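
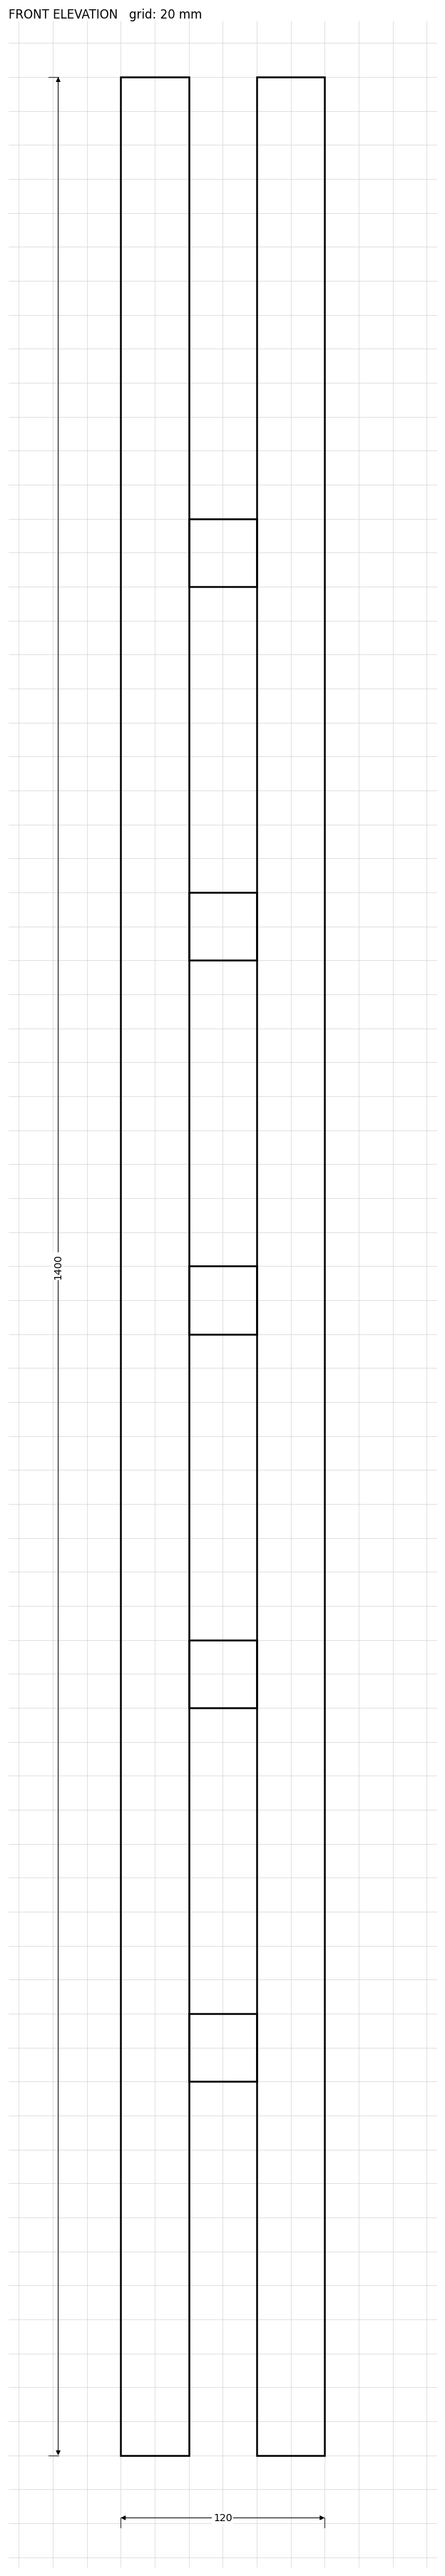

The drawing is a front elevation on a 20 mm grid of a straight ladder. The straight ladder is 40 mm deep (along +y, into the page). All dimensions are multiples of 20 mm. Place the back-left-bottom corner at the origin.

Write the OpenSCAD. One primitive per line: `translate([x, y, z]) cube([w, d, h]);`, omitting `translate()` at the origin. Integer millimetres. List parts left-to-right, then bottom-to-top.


cube([40, 40, 1400]);
translate([40, 0, 220]) cube([40, 40, 40]);
translate([40, 0, 440]) cube([40, 40, 40]);
translate([40, 0, 660]) cube([40, 40, 40]);
translate([40, 0, 880]) cube([40, 40, 40]);
translate([40, 0, 1100]) cube([40, 40, 40]);
translate([80, 0, 0]) cube([40, 40, 1400]);


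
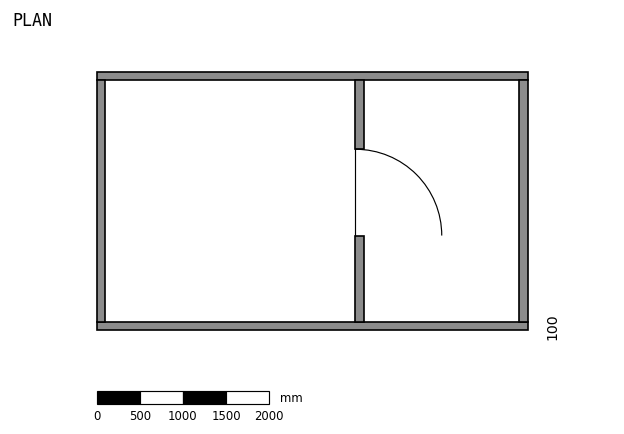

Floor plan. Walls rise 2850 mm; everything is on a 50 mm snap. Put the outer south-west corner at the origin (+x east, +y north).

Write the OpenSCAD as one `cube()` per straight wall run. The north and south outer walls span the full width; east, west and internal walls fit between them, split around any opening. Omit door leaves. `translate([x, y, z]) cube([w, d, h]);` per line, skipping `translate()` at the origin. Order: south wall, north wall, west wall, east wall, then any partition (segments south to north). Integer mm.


cube([5000, 100, 2850]);
translate([0, 2900, 0]) cube([5000, 100, 2850]);
translate([0, 100, 0]) cube([100, 2800, 2850]);
translate([4900, 100, 0]) cube([100, 2800, 2850]);
translate([3000, 100, 0]) cube([100, 1000, 2850]);
translate([3000, 2100, 0]) cube([100, 800, 2850]);


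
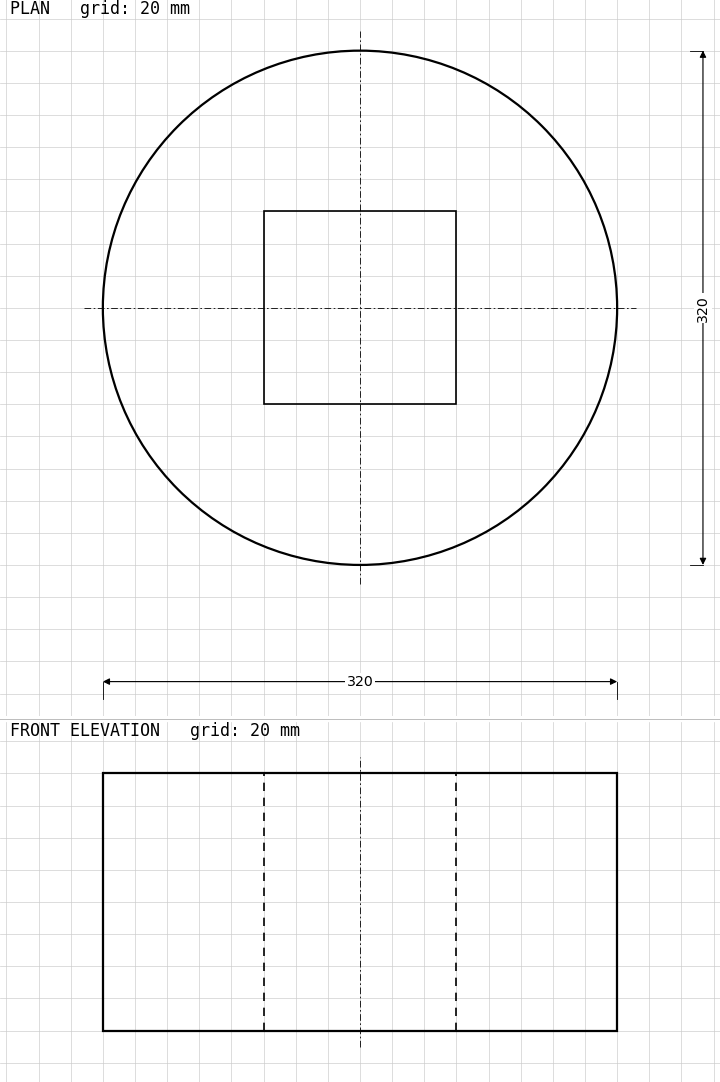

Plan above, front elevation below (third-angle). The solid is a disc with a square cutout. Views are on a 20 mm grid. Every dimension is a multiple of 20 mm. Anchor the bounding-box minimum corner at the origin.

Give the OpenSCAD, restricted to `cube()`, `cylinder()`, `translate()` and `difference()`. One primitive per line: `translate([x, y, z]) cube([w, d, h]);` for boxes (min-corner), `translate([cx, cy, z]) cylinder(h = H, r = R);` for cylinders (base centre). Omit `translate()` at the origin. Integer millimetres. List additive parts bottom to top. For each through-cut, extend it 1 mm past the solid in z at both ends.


difference() {
  translate([160, 160, 0]) cylinder(h = 160, r = 160);
  translate([100, 100, -1]) cube([120, 120, 162]);
}


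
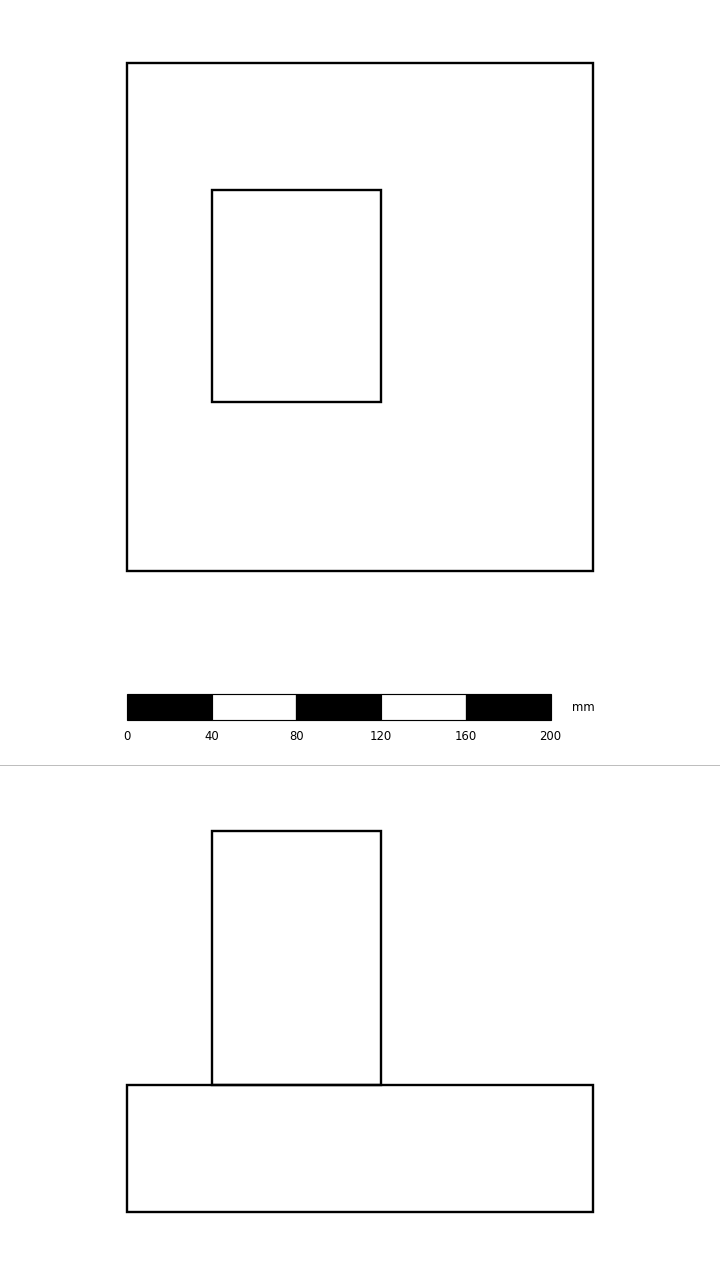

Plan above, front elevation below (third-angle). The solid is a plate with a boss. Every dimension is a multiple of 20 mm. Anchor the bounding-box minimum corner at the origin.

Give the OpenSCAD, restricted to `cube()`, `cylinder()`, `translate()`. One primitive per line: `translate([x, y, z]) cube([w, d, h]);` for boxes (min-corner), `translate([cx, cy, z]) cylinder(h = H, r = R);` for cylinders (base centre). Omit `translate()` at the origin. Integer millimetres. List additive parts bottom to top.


cube([220, 240, 60]);
translate([40, 80, 60]) cube([80, 100, 120]);


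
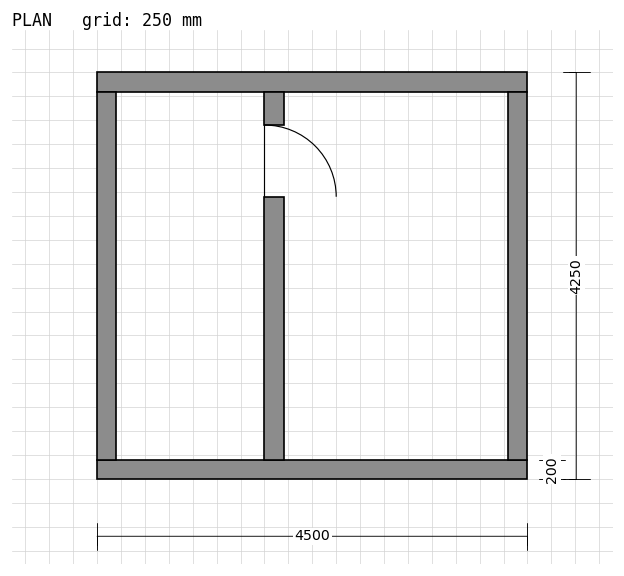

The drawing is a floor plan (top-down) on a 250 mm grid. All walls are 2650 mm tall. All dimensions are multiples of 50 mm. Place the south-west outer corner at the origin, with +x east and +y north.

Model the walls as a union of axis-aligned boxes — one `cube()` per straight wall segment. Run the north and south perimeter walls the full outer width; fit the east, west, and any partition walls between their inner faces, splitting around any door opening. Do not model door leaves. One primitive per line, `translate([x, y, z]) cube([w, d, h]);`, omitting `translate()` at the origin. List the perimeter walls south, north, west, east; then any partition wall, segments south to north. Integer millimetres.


cube([4500, 200, 2650]);
translate([0, 4050, 0]) cube([4500, 200, 2650]);
translate([0, 200, 0]) cube([200, 3850, 2650]);
translate([4300, 200, 0]) cube([200, 3850, 2650]);
translate([1750, 200, 0]) cube([200, 2750, 2650]);
translate([1750, 3700, 0]) cube([200, 350, 2650]);


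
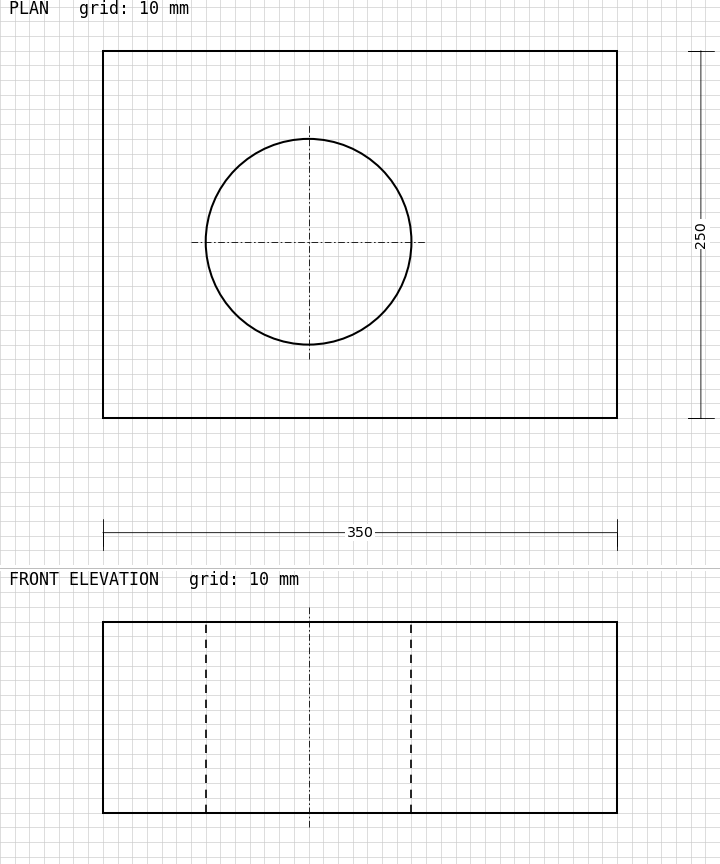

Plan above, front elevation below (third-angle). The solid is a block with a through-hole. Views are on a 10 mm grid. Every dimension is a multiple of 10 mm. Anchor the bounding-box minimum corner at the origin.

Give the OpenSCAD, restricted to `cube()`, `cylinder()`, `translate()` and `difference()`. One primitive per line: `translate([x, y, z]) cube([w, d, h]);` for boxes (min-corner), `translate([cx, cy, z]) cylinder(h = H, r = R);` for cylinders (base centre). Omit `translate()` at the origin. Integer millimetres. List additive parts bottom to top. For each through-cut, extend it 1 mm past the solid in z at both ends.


difference() {
  cube([350, 250, 130]);
  translate([140, 120, -1]) cylinder(h = 132, r = 70);
}


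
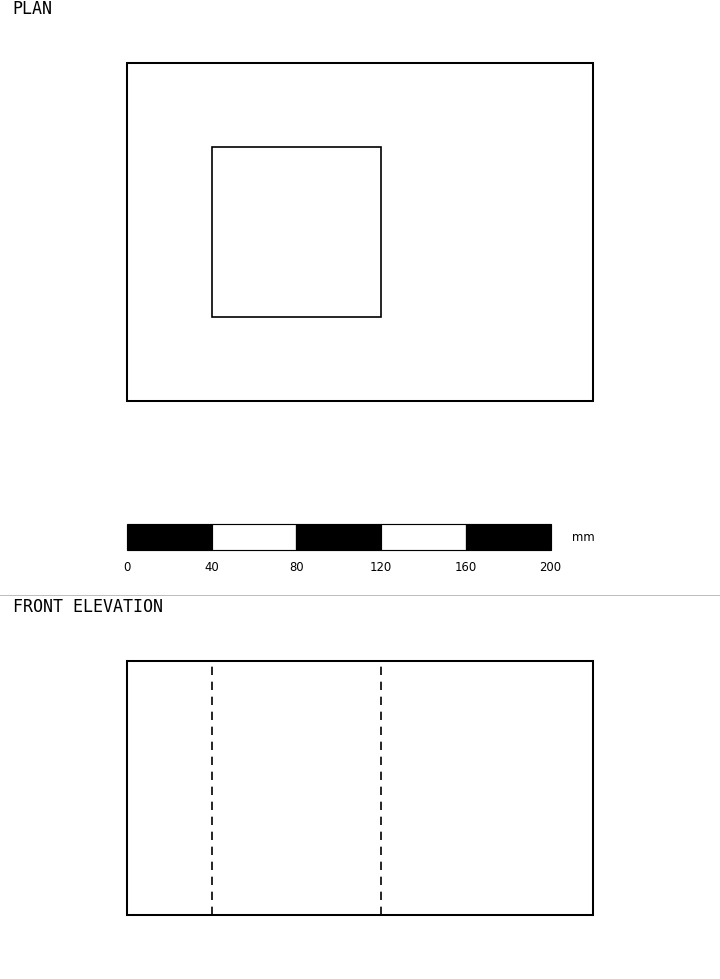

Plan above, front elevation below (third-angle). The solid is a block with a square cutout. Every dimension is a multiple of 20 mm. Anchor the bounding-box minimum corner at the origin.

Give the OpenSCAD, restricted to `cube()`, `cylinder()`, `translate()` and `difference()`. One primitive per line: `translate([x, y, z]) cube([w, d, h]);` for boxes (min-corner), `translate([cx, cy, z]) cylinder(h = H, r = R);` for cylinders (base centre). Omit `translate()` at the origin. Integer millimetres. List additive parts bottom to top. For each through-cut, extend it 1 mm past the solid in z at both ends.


difference() {
  cube([220, 160, 120]);
  translate([40, 40, -1]) cube([80, 80, 122]);
}


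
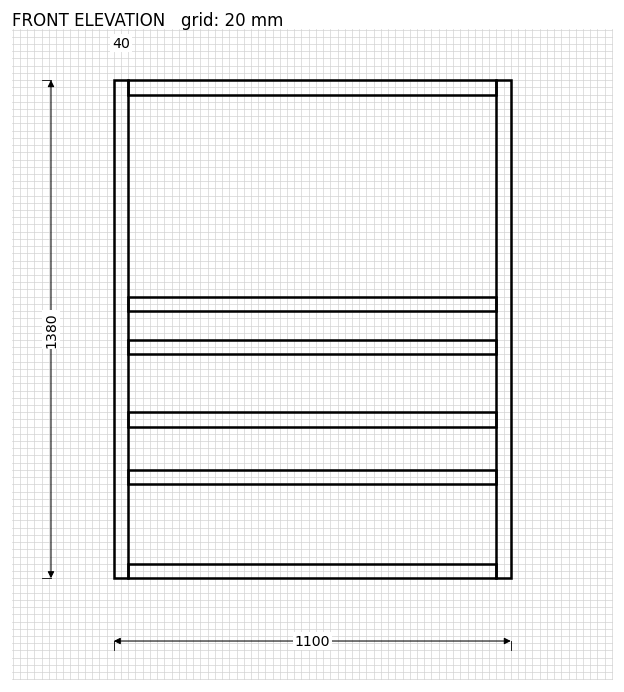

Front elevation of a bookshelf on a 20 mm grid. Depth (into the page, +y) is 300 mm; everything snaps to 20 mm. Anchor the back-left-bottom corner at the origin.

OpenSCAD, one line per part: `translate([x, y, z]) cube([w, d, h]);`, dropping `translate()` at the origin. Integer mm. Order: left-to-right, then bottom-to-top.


cube([40, 300, 1380]);
translate([40, 0, 0]) cube([1020, 300, 40]);
translate([40, 0, 260]) cube([1020, 300, 40]);
translate([40, 0, 420]) cube([1020, 300, 40]);
translate([40, 0, 620]) cube([1020, 300, 40]);
translate([40, 0, 740]) cube([1020, 300, 40]);
translate([40, 0, 1340]) cube([1020, 300, 40]);
translate([1060, 0, 0]) cube([40, 300, 1380]);


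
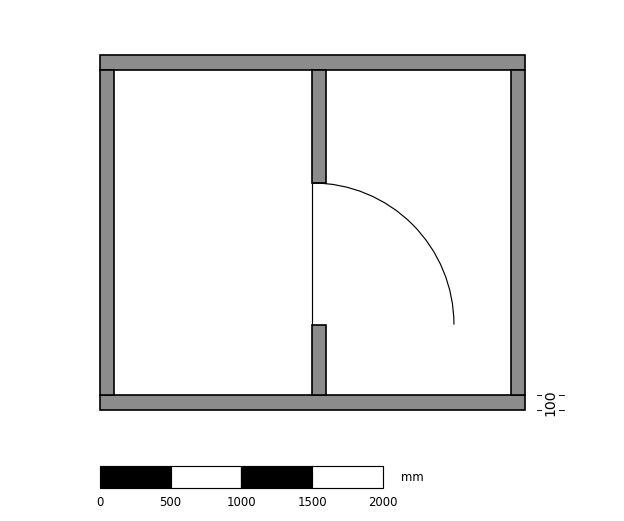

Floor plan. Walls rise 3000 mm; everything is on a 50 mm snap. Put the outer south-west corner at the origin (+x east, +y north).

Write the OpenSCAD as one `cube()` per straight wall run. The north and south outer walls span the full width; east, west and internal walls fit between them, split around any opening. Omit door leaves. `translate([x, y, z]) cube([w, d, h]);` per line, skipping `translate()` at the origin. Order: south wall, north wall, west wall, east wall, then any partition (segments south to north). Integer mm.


cube([3000, 100, 3000]);
translate([0, 2400, 0]) cube([3000, 100, 3000]);
translate([0, 100, 0]) cube([100, 2300, 3000]);
translate([2900, 100, 0]) cube([100, 2300, 3000]);
translate([1500, 100, 0]) cube([100, 500, 3000]);
translate([1500, 1600, 0]) cube([100, 800, 3000]);


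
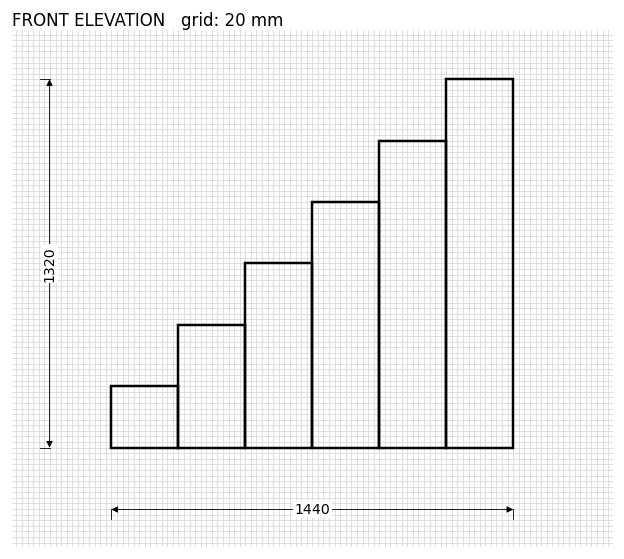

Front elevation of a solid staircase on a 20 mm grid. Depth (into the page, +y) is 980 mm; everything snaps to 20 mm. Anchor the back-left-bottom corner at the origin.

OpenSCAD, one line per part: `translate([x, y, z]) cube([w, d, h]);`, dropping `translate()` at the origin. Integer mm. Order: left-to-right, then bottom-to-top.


cube([240, 980, 220]);
translate([240, 0, 0]) cube([240, 980, 440]);
translate([480, 0, 0]) cube([240, 980, 660]);
translate([720, 0, 0]) cube([240, 980, 880]);
translate([960, 0, 0]) cube([240, 980, 1100]);
translate([1200, 0, 0]) cube([240, 980, 1320]);


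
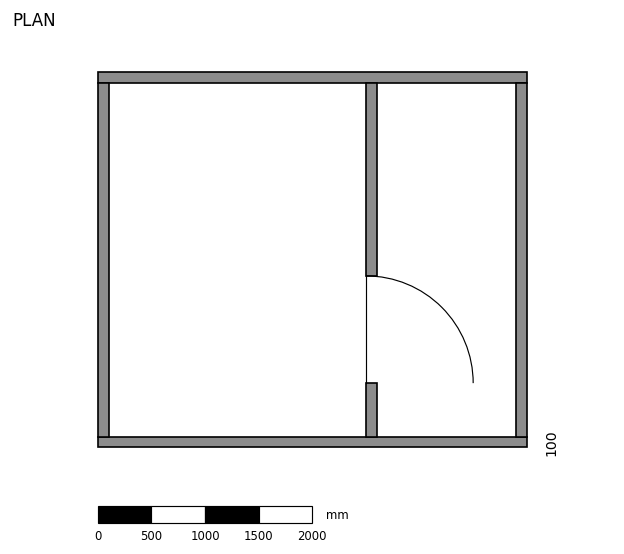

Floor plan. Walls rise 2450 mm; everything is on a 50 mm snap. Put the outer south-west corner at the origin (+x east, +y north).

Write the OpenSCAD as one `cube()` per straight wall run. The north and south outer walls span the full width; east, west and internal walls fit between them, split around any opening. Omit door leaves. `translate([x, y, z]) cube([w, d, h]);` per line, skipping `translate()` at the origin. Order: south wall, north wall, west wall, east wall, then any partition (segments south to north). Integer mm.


cube([4000, 100, 2450]);
translate([0, 3400, 0]) cube([4000, 100, 2450]);
translate([0, 100, 0]) cube([100, 3300, 2450]);
translate([3900, 100, 0]) cube([100, 3300, 2450]);
translate([2500, 100, 0]) cube([100, 500, 2450]);
translate([2500, 1600, 0]) cube([100, 1800, 2450]);


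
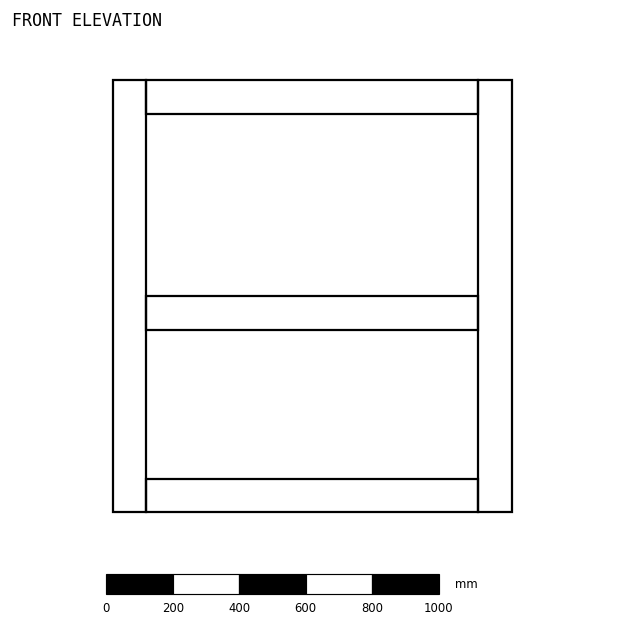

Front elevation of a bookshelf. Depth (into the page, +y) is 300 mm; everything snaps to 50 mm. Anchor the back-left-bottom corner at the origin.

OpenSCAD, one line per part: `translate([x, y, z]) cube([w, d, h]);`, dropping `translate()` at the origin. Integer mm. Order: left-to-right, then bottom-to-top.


cube([100, 300, 1300]);
translate([100, 0, 0]) cube([1000, 300, 100]);
translate([100, 0, 550]) cube([1000, 300, 100]);
translate([100, 0, 1200]) cube([1000, 300, 100]);
translate([1100, 0, 0]) cube([100, 300, 1300]);


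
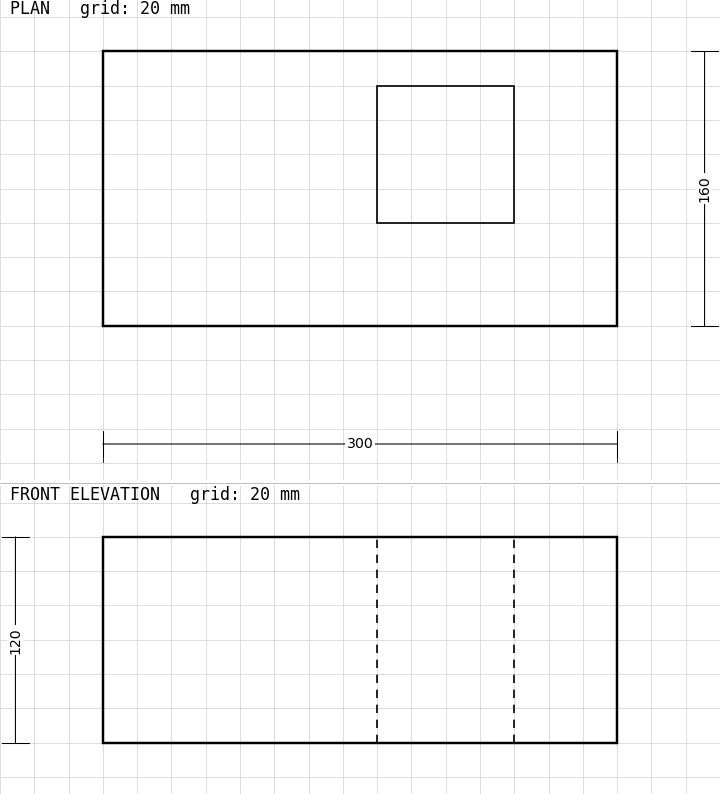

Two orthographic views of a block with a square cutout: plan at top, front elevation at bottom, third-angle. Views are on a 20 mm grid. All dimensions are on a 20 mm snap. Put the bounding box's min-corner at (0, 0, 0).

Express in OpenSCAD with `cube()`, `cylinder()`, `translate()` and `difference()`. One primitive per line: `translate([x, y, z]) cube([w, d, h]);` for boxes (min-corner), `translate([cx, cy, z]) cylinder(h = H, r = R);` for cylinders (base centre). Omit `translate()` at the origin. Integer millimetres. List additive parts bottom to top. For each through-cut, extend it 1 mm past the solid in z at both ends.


difference() {
  cube([300, 160, 120]);
  translate([160, 60, -1]) cube([80, 80, 122]);
}


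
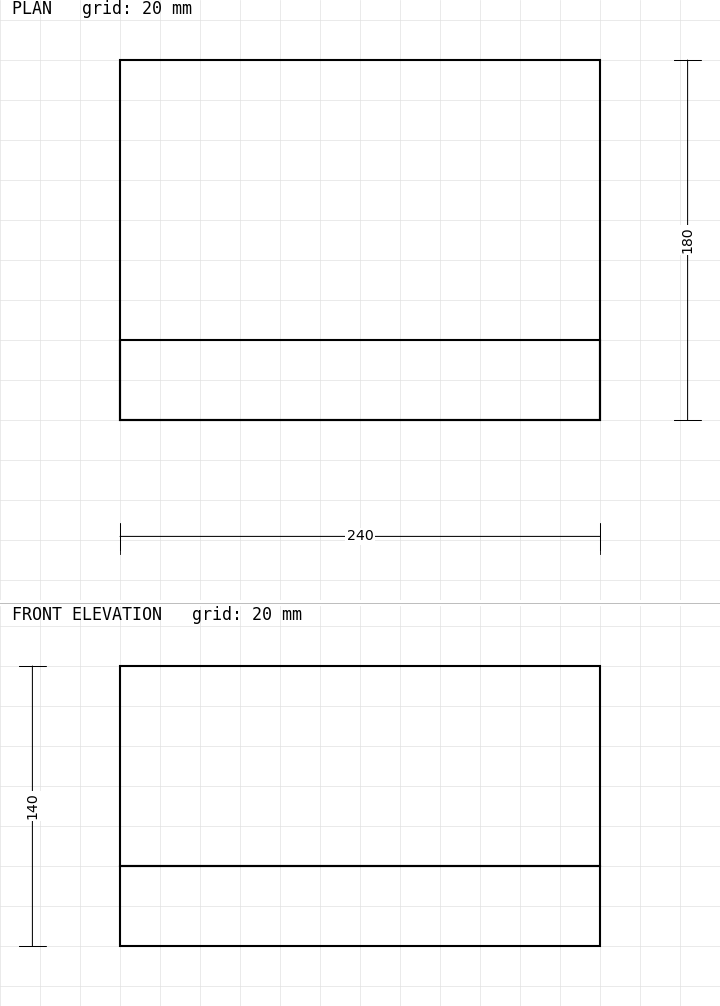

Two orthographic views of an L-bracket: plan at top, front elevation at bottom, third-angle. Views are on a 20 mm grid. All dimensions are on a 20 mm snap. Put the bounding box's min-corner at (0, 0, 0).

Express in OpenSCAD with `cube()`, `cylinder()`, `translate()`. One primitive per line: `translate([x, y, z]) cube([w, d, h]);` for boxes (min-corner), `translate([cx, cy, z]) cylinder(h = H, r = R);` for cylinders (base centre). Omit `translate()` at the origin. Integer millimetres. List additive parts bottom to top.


cube([240, 180, 40]);
translate([0, 0, 40]) cube([240, 40, 100]);


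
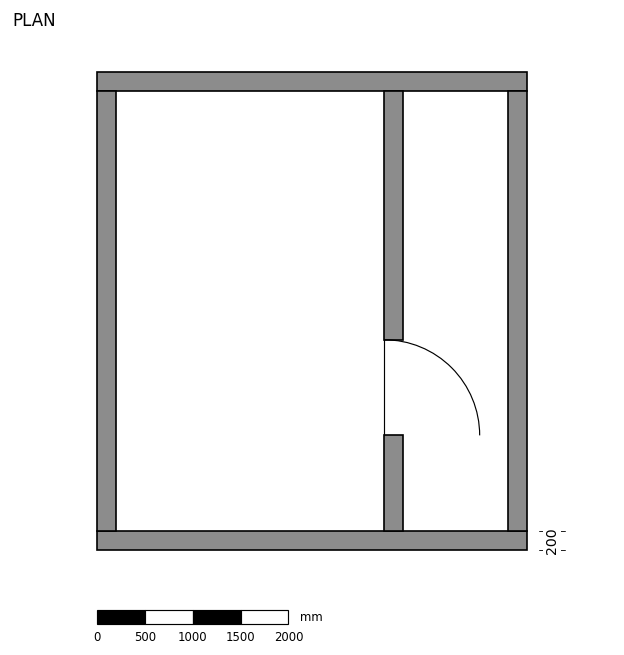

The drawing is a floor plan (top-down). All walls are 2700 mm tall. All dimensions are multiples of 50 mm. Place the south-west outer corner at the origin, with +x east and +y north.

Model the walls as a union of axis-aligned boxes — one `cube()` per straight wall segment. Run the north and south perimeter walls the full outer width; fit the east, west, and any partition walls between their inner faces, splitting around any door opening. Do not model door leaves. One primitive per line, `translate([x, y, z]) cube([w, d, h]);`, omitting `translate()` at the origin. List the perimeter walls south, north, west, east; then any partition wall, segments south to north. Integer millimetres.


cube([4500, 200, 2700]);
translate([0, 4800, 0]) cube([4500, 200, 2700]);
translate([0, 200, 0]) cube([200, 4600, 2700]);
translate([4300, 200, 0]) cube([200, 4600, 2700]);
translate([3000, 200, 0]) cube([200, 1000, 2700]);
translate([3000, 2200, 0]) cube([200, 2600, 2700]);


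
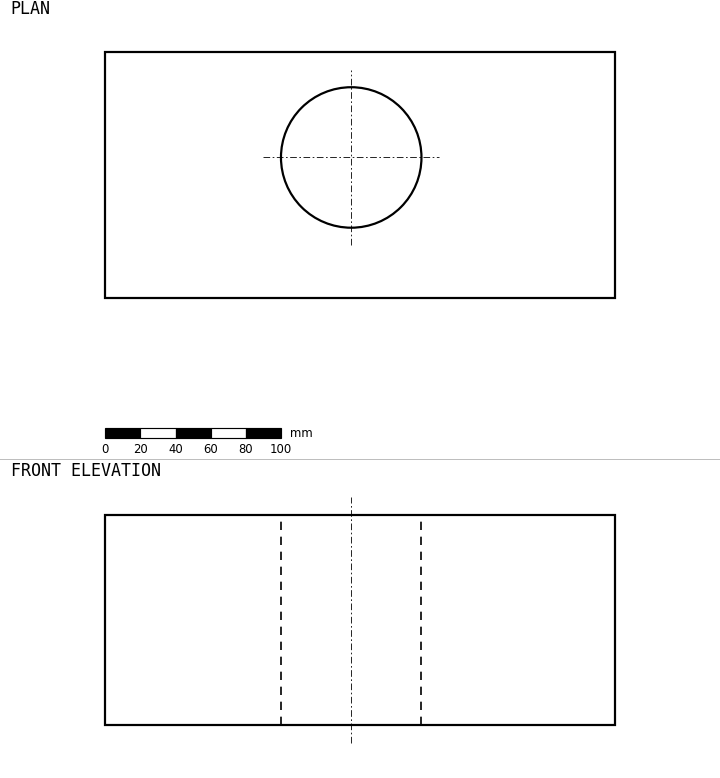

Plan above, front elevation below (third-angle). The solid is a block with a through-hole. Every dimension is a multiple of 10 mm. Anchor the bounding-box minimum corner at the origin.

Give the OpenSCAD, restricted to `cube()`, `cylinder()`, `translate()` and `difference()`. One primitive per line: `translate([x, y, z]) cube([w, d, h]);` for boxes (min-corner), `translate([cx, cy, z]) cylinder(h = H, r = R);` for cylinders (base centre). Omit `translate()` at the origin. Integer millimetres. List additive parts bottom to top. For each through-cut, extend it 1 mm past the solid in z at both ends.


difference() {
  cube([290, 140, 120]);
  translate([140, 80, -1]) cylinder(h = 122, r = 40);
}


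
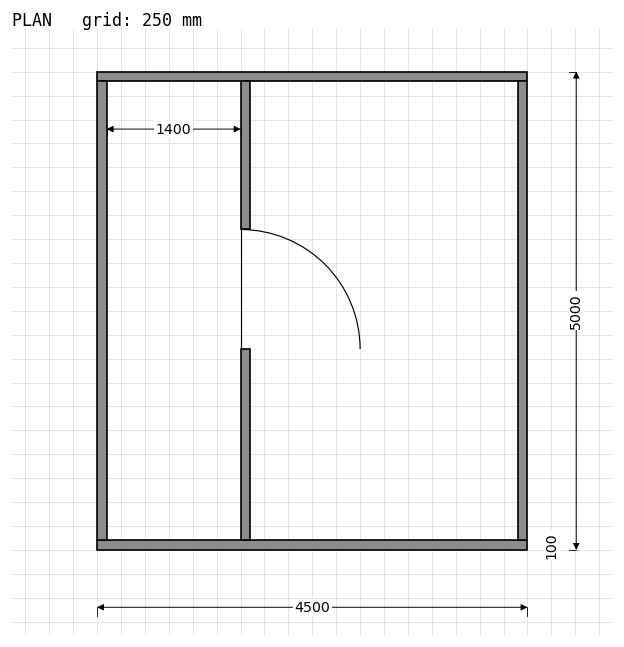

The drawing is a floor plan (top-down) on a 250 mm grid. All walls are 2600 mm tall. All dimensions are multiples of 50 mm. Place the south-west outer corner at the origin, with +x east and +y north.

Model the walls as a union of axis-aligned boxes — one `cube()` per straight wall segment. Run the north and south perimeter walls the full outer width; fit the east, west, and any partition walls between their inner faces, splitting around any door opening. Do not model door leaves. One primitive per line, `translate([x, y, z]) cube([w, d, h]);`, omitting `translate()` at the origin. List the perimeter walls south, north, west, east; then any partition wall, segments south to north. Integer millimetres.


cube([4500, 100, 2600]);
translate([0, 4900, 0]) cube([4500, 100, 2600]);
translate([0, 100, 0]) cube([100, 4800, 2600]);
translate([4400, 100, 0]) cube([100, 4800, 2600]);
translate([1500, 100, 0]) cube([100, 2000, 2600]);
translate([1500, 3350, 0]) cube([100, 1550, 2600]);


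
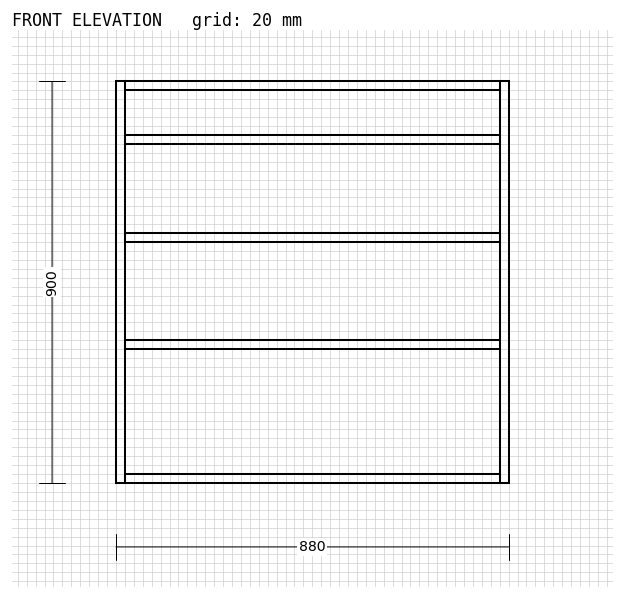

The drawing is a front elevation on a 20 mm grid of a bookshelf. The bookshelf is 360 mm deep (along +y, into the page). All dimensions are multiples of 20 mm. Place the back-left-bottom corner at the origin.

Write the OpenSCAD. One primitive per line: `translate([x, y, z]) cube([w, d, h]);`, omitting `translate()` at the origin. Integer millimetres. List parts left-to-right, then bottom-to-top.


cube([20, 360, 900]);
translate([20, 0, 0]) cube([840, 360, 20]);
translate([20, 0, 300]) cube([840, 360, 20]);
translate([20, 0, 540]) cube([840, 360, 20]);
translate([20, 0, 760]) cube([840, 360, 20]);
translate([20, 0, 880]) cube([840, 360, 20]);
translate([860, 0, 0]) cube([20, 360, 900]);


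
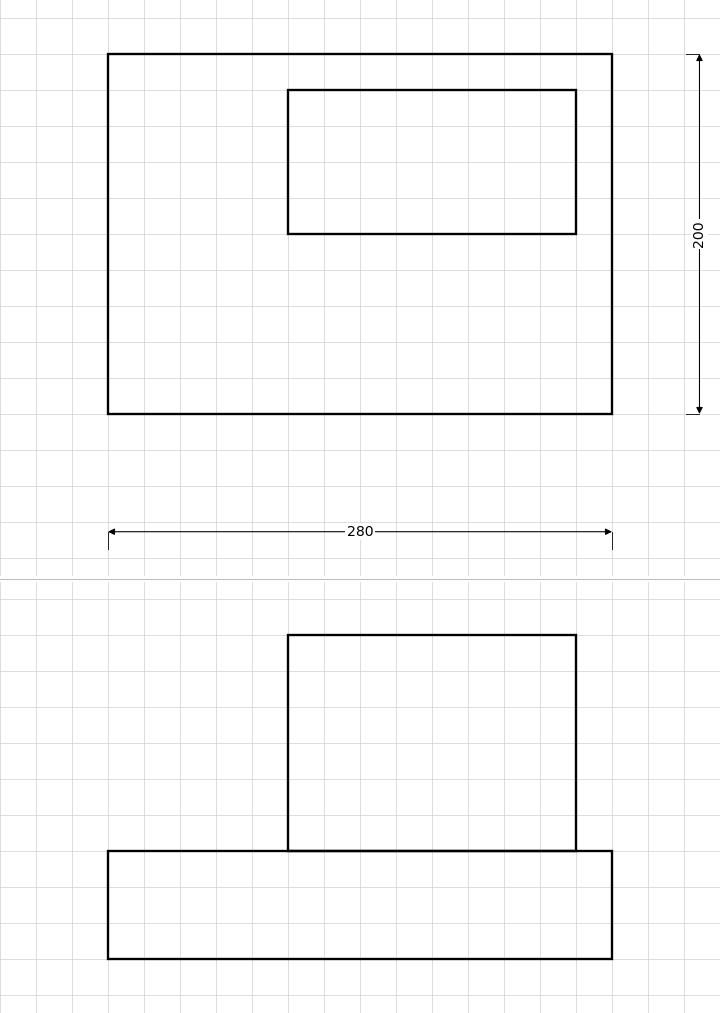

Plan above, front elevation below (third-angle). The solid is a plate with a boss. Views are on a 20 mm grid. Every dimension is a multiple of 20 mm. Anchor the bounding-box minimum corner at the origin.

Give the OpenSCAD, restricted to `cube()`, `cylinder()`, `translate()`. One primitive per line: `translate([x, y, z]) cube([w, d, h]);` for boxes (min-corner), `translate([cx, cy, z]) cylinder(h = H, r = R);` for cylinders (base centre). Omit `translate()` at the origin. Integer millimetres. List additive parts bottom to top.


cube([280, 200, 60]);
translate([100, 100, 60]) cube([160, 80, 120]);


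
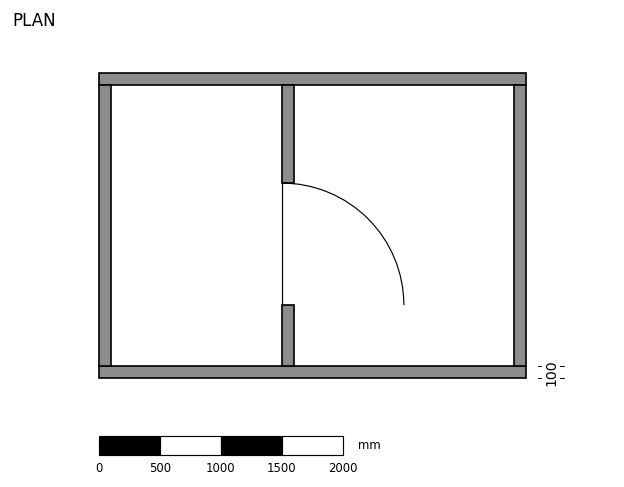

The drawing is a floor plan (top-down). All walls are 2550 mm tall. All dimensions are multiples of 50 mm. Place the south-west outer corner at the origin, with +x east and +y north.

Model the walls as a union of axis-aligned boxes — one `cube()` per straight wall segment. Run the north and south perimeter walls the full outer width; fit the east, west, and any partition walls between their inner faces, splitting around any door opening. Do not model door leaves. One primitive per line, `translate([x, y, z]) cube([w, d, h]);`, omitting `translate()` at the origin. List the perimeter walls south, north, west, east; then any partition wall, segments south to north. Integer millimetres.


cube([3500, 100, 2550]);
translate([0, 2400, 0]) cube([3500, 100, 2550]);
translate([0, 100, 0]) cube([100, 2300, 2550]);
translate([3400, 100, 0]) cube([100, 2300, 2550]);
translate([1500, 100, 0]) cube([100, 500, 2550]);
translate([1500, 1600, 0]) cube([100, 800, 2550]);


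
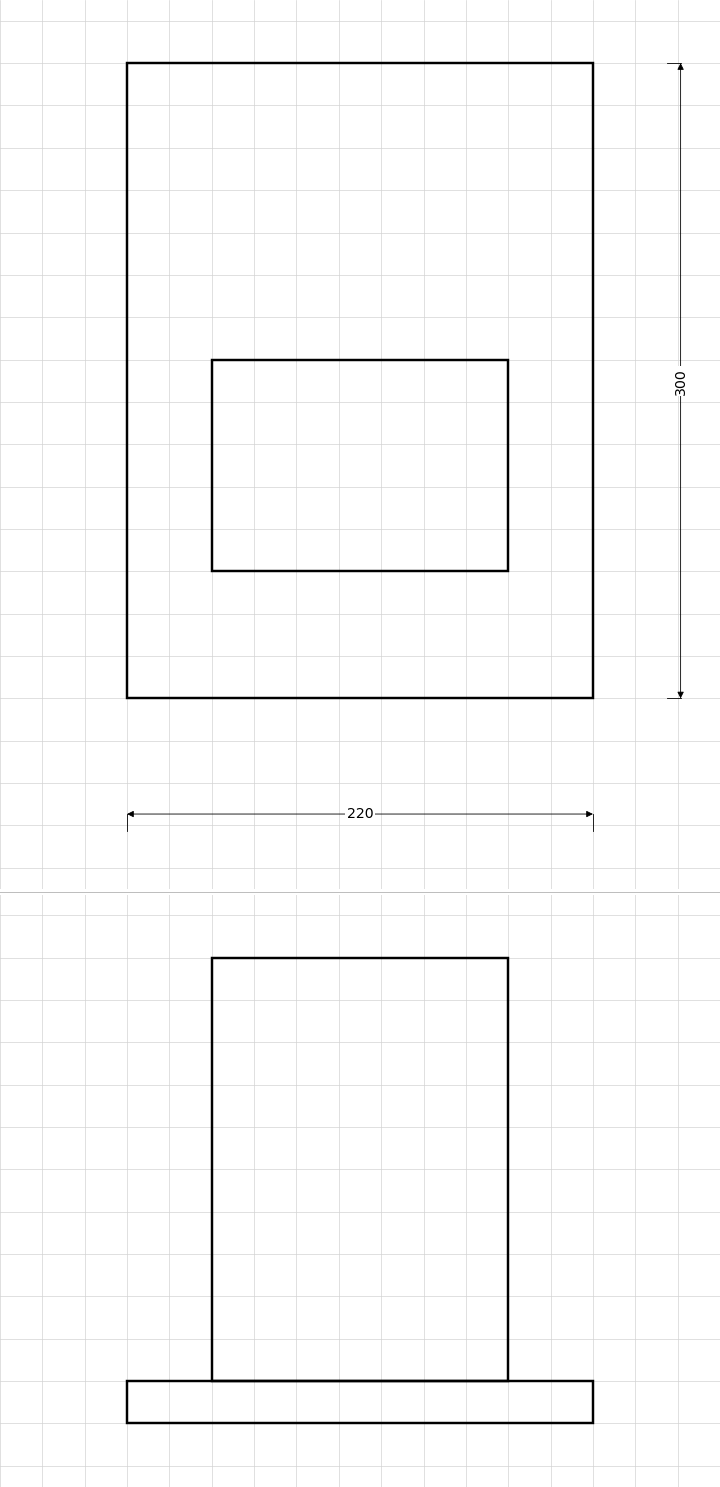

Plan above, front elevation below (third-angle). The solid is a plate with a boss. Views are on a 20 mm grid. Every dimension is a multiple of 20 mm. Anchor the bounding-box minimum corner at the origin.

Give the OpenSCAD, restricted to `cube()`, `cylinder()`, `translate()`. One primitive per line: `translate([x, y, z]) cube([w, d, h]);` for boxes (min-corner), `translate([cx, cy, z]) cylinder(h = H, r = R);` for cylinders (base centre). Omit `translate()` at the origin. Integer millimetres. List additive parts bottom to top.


cube([220, 300, 20]);
translate([40, 60, 20]) cube([140, 100, 200]);


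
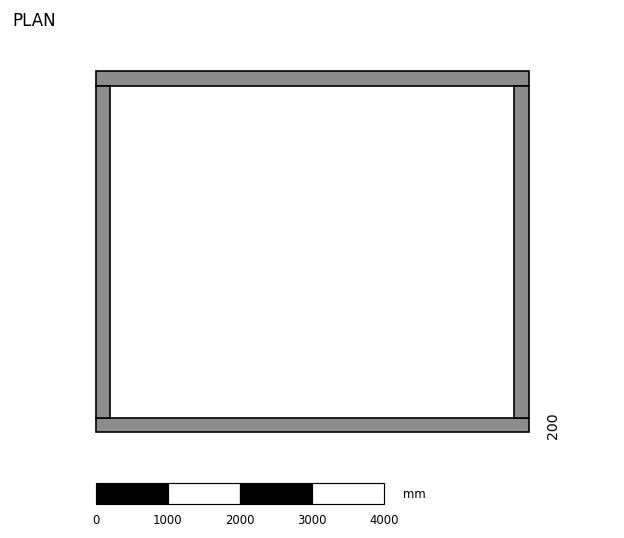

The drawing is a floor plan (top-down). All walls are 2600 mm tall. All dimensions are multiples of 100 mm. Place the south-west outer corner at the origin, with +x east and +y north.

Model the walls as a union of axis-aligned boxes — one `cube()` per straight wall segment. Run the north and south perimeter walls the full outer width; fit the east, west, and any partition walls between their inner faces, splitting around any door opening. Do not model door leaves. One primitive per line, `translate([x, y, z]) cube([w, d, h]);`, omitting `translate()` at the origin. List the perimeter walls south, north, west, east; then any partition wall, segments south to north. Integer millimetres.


cube([6000, 200, 2600]);
translate([0, 4800, 0]) cube([6000, 200, 2600]);
translate([0, 200, 0]) cube([200, 4600, 2600]);
translate([5800, 200, 0]) cube([200, 4600, 2600]);


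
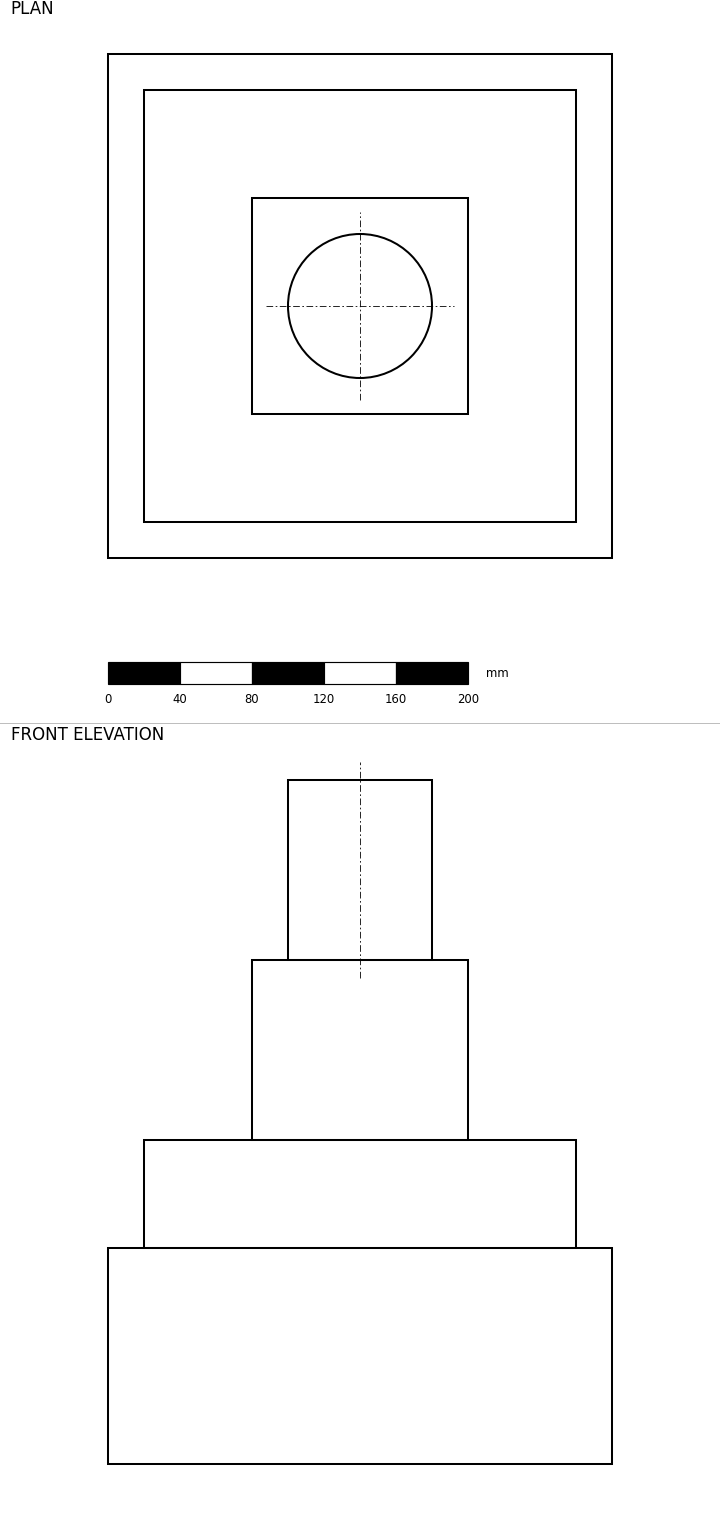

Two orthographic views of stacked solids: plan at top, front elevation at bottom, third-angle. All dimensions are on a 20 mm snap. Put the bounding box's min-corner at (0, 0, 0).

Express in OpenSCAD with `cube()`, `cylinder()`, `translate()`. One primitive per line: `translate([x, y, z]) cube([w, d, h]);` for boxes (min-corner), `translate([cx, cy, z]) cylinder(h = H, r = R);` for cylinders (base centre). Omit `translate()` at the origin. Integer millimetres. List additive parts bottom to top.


cube([280, 280, 120]);
translate([20, 20, 120]) cube([240, 240, 60]);
translate([80, 80, 180]) cube([120, 120, 100]);
translate([140, 140, 280]) cylinder(h = 100, r = 40);


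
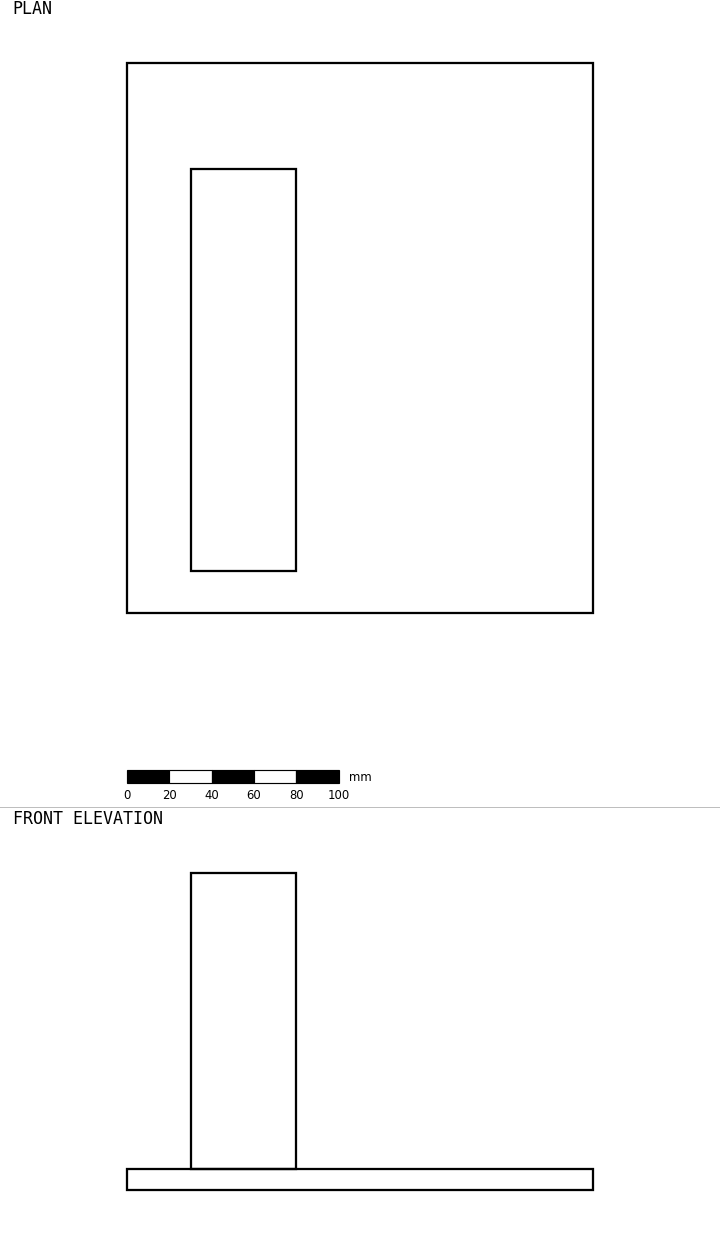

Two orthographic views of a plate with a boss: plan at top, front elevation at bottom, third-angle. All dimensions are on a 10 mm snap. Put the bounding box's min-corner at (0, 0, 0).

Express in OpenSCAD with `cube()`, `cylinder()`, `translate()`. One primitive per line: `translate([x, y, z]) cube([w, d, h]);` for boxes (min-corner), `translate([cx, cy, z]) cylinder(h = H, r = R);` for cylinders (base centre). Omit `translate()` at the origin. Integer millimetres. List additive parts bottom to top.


cube([220, 260, 10]);
translate([30, 20, 10]) cube([50, 190, 140]);


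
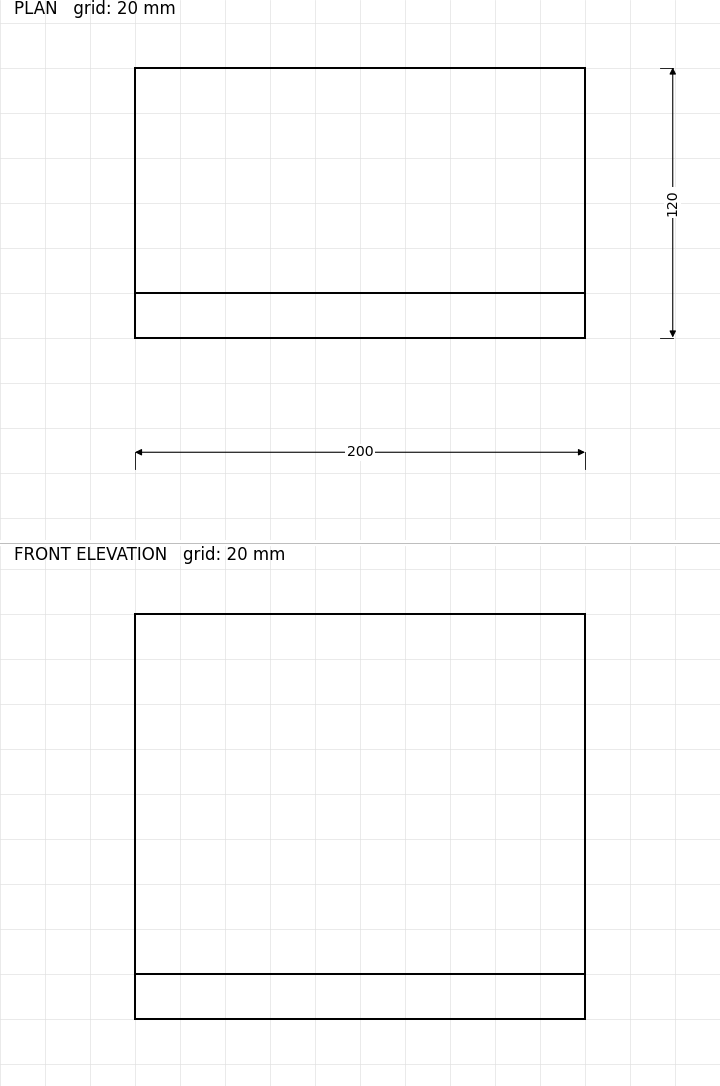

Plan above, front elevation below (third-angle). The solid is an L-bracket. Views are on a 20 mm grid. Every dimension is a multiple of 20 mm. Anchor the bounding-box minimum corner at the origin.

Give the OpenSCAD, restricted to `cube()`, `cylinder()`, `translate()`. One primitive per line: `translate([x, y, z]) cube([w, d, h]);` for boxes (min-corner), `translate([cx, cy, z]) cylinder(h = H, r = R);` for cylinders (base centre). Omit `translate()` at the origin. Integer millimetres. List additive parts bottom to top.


cube([200, 120, 20]);
translate([0, 0, 20]) cube([200, 20, 160]);


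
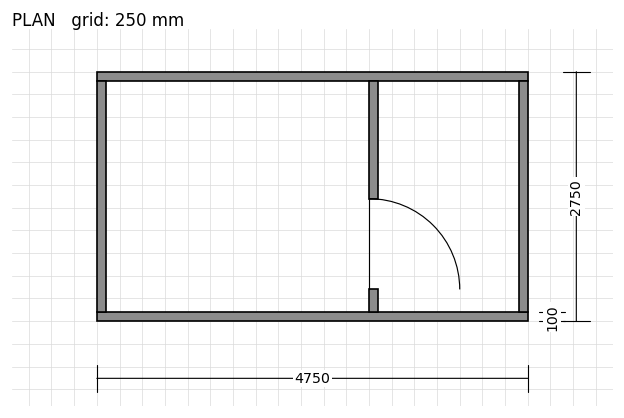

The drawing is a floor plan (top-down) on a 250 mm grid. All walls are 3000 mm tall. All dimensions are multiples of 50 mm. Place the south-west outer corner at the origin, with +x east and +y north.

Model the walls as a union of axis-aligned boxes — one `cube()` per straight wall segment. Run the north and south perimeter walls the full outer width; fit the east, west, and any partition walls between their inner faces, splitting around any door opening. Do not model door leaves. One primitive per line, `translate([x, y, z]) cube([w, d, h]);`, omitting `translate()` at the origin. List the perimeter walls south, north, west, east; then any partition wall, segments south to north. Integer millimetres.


cube([4750, 100, 3000]);
translate([0, 2650, 0]) cube([4750, 100, 3000]);
translate([0, 100, 0]) cube([100, 2550, 3000]);
translate([4650, 100, 0]) cube([100, 2550, 3000]);
translate([3000, 100, 0]) cube([100, 250, 3000]);
translate([3000, 1350, 0]) cube([100, 1300, 3000]);


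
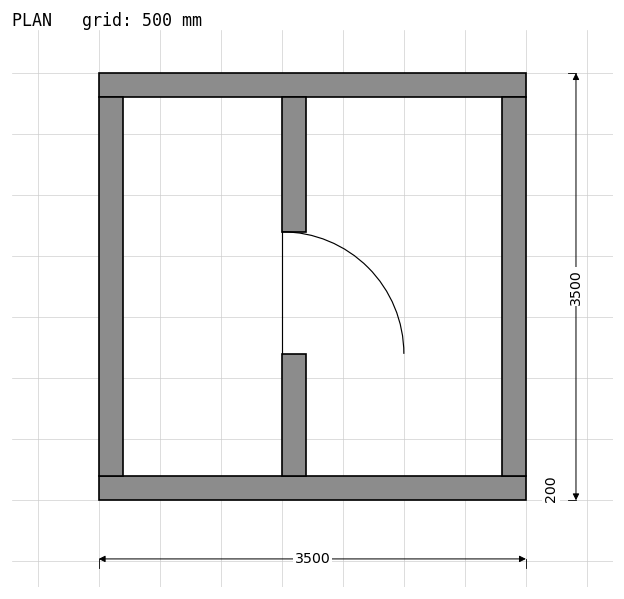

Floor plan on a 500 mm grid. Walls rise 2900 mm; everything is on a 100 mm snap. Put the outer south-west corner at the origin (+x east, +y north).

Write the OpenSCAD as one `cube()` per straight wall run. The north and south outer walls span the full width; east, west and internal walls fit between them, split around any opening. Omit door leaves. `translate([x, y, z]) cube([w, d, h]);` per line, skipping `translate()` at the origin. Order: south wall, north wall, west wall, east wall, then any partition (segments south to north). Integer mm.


cube([3500, 200, 2900]);
translate([0, 3300, 0]) cube([3500, 200, 2900]);
translate([0, 200, 0]) cube([200, 3100, 2900]);
translate([3300, 200, 0]) cube([200, 3100, 2900]);
translate([1500, 200, 0]) cube([200, 1000, 2900]);
translate([1500, 2200, 0]) cube([200, 1100, 2900]);


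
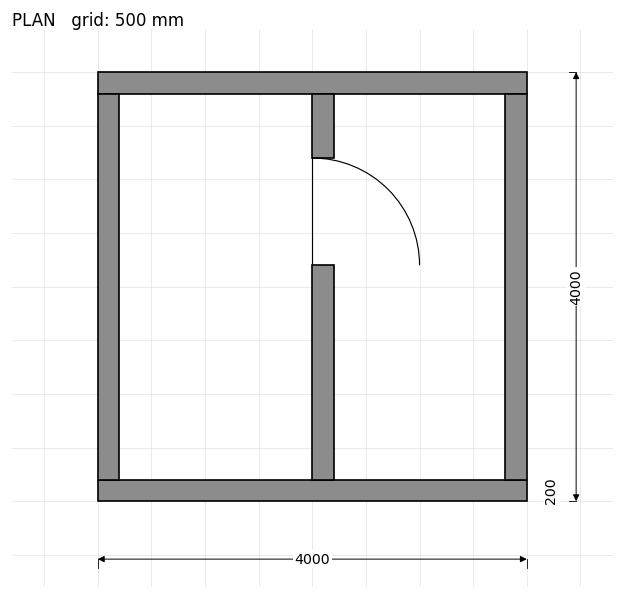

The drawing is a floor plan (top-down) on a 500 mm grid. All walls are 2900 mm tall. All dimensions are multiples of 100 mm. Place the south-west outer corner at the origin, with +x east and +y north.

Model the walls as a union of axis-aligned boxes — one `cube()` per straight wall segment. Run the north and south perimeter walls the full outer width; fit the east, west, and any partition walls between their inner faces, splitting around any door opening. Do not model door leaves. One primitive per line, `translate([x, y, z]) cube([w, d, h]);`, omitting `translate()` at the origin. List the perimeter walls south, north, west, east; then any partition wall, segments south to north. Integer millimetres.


cube([4000, 200, 2900]);
translate([0, 3800, 0]) cube([4000, 200, 2900]);
translate([0, 200, 0]) cube([200, 3600, 2900]);
translate([3800, 200, 0]) cube([200, 3600, 2900]);
translate([2000, 200, 0]) cube([200, 2000, 2900]);
translate([2000, 3200, 0]) cube([200, 600, 2900]);


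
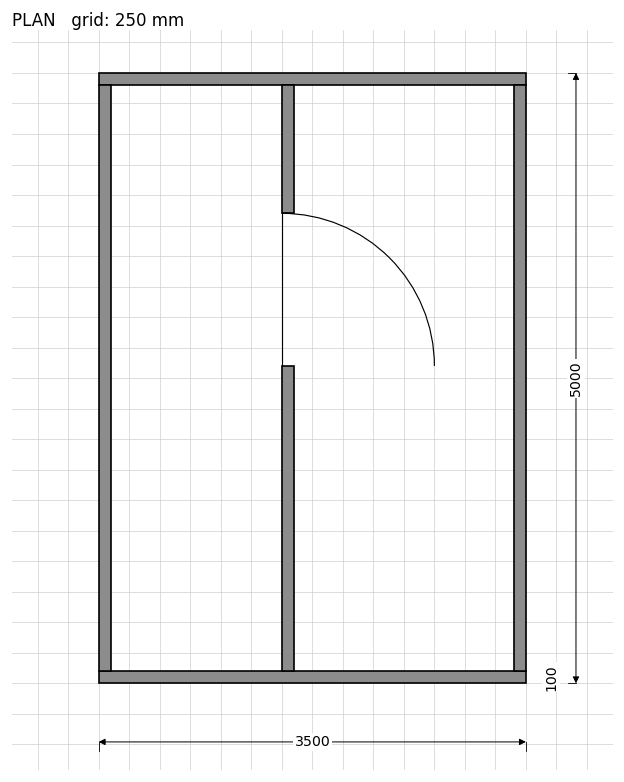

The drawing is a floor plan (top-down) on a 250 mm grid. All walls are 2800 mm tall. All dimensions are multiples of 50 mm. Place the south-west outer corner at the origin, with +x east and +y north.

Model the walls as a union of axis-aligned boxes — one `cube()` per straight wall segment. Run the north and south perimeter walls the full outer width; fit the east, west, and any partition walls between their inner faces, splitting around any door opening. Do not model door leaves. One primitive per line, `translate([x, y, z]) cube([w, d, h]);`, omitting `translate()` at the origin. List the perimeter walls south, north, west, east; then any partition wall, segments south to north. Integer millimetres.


cube([3500, 100, 2800]);
translate([0, 4900, 0]) cube([3500, 100, 2800]);
translate([0, 100, 0]) cube([100, 4800, 2800]);
translate([3400, 100, 0]) cube([100, 4800, 2800]);
translate([1500, 100, 0]) cube([100, 2500, 2800]);
translate([1500, 3850, 0]) cube([100, 1050, 2800]);


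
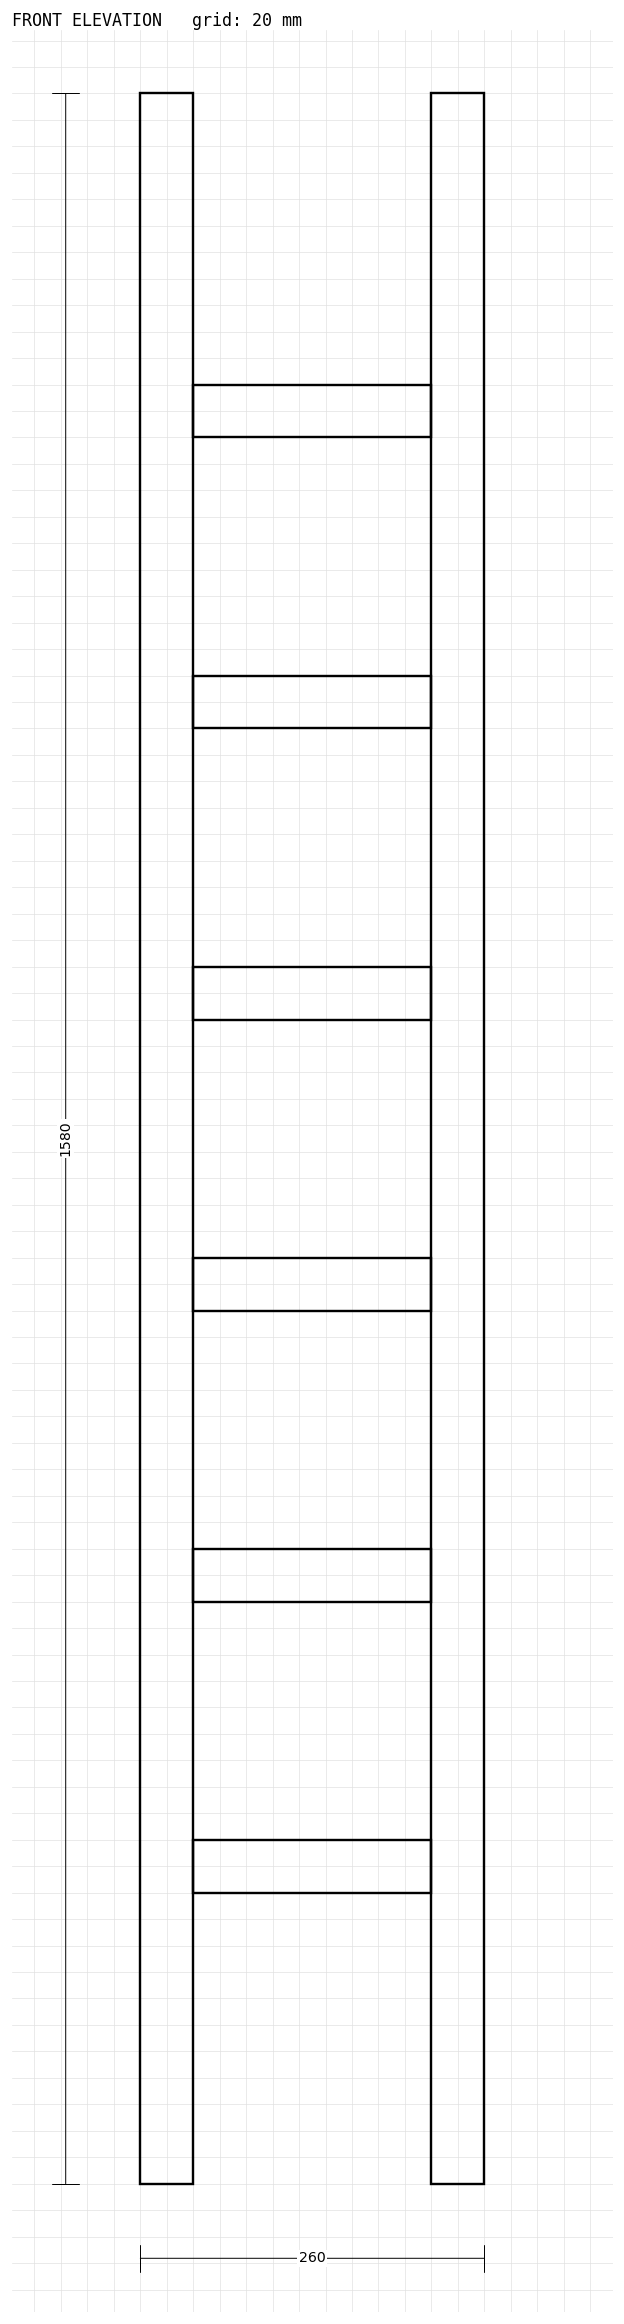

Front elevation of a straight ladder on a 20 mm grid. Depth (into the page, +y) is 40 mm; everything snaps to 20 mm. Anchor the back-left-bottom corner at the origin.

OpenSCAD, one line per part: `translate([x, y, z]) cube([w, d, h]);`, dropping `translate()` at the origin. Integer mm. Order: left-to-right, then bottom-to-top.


cube([40, 40, 1580]);
translate([40, 0, 220]) cube([180, 40, 40]);
translate([40, 0, 440]) cube([180, 40, 40]);
translate([40, 0, 660]) cube([180, 40, 40]);
translate([40, 0, 880]) cube([180, 40, 40]);
translate([40, 0, 1100]) cube([180, 40, 40]);
translate([40, 0, 1320]) cube([180, 40, 40]);
translate([220, 0, 0]) cube([40, 40, 1580]);


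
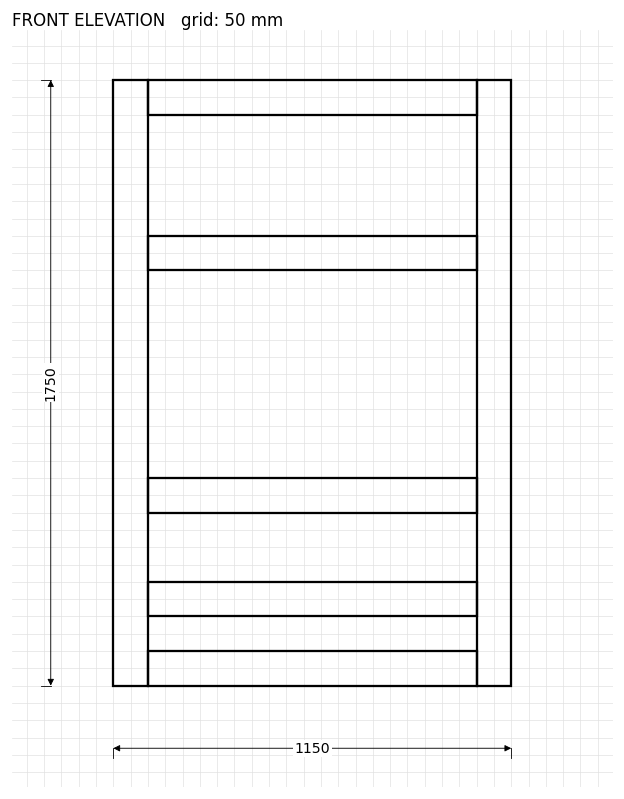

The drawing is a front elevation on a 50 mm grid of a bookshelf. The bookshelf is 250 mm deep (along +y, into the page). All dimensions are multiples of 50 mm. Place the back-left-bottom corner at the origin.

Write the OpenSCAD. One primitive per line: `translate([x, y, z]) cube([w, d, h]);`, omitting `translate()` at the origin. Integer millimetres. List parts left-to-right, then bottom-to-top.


cube([100, 250, 1750]);
translate([100, 0, 0]) cube([950, 250, 100]);
translate([100, 0, 200]) cube([950, 250, 100]);
translate([100, 0, 500]) cube([950, 250, 100]);
translate([100, 0, 1200]) cube([950, 250, 100]);
translate([100, 0, 1650]) cube([950, 250, 100]);
translate([1050, 0, 0]) cube([100, 250, 1750]);


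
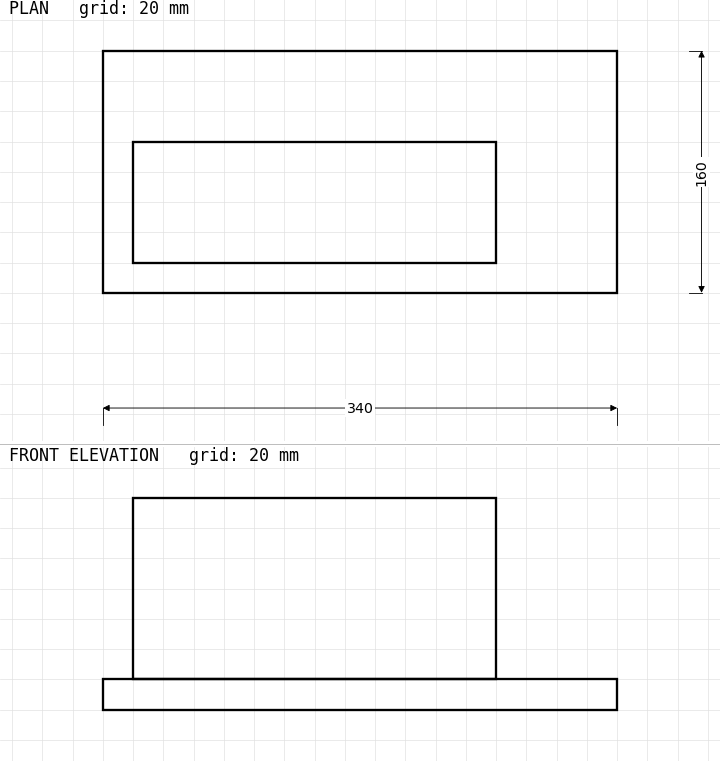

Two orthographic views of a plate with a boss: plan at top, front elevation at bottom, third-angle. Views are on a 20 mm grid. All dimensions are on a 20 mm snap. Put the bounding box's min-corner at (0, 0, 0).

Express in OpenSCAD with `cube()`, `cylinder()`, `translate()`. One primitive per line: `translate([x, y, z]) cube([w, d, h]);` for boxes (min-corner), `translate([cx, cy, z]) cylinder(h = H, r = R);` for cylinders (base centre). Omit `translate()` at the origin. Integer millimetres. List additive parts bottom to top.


cube([340, 160, 20]);
translate([20, 20, 20]) cube([240, 80, 120]);


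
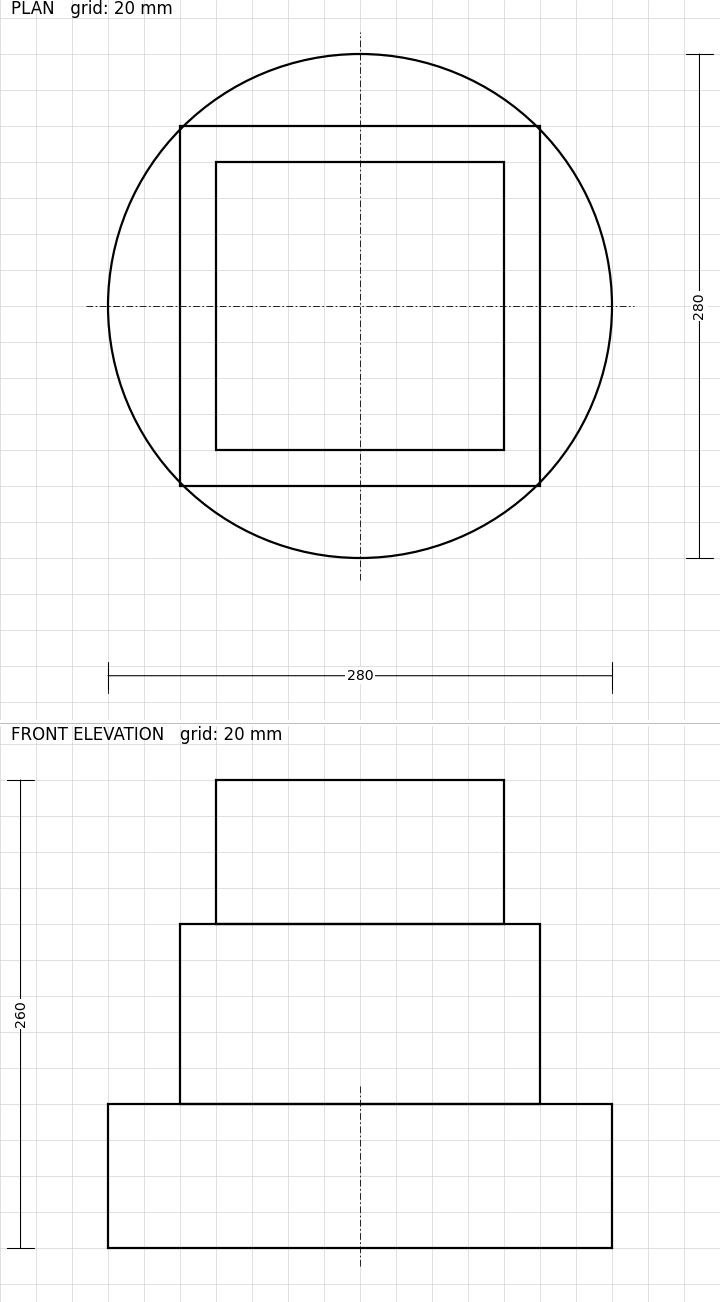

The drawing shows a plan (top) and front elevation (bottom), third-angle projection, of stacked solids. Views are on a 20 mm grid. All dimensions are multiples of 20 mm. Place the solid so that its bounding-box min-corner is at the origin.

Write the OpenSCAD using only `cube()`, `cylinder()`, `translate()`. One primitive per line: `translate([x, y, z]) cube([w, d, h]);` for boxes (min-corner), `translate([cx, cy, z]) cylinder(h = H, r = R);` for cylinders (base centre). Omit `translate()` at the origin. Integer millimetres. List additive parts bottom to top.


translate([140, 140, 0]) cylinder(h = 80, r = 140);
translate([40, 40, 80]) cube([200, 200, 100]);
translate([60, 60, 180]) cube([160, 160, 80]);


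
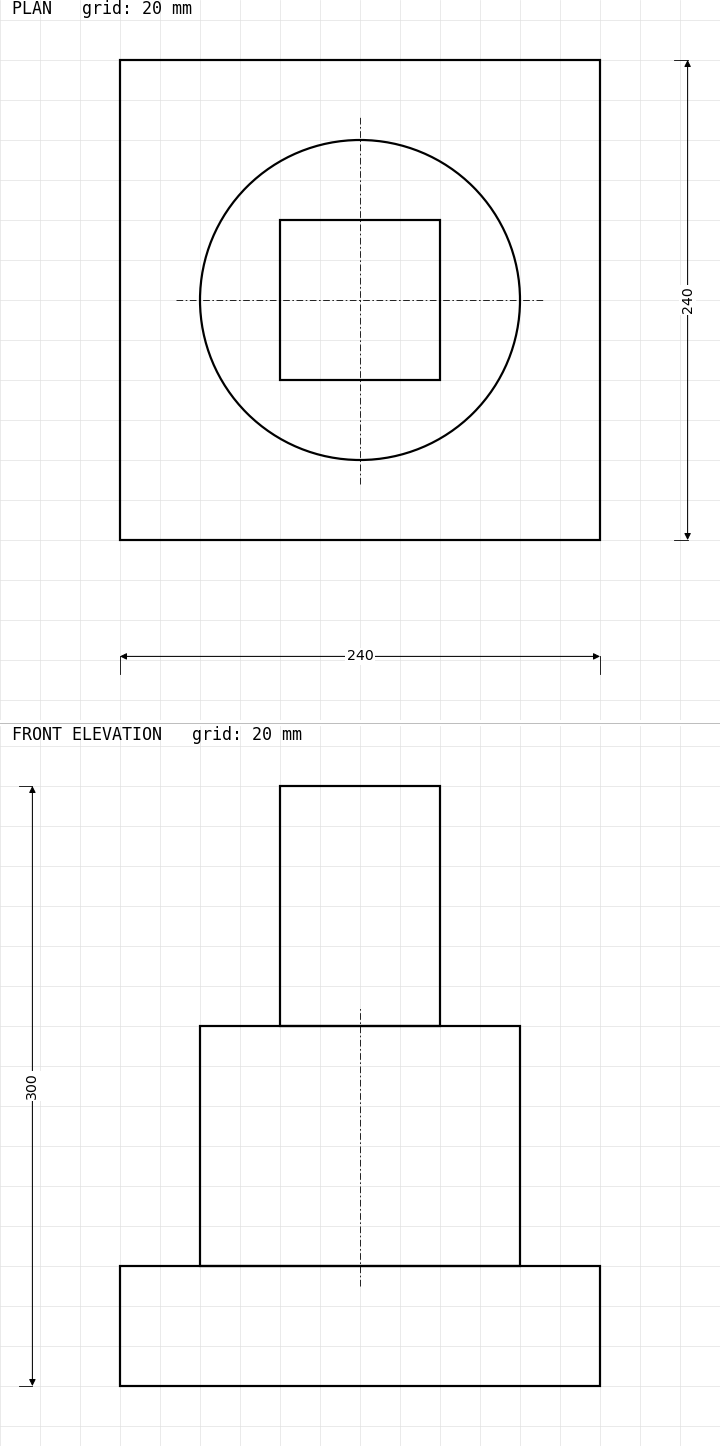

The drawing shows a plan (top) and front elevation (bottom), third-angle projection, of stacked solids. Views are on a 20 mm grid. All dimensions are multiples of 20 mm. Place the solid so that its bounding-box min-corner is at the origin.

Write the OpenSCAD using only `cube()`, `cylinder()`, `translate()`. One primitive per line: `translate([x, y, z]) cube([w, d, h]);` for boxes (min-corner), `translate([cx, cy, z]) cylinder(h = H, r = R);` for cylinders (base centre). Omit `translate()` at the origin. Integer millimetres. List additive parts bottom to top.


cube([240, 240, 60]);
translate([120, 120, 60]) cylinder(h = 120, r = 80);
translate([80, 80, 180]) cube([80, 80, 120]);


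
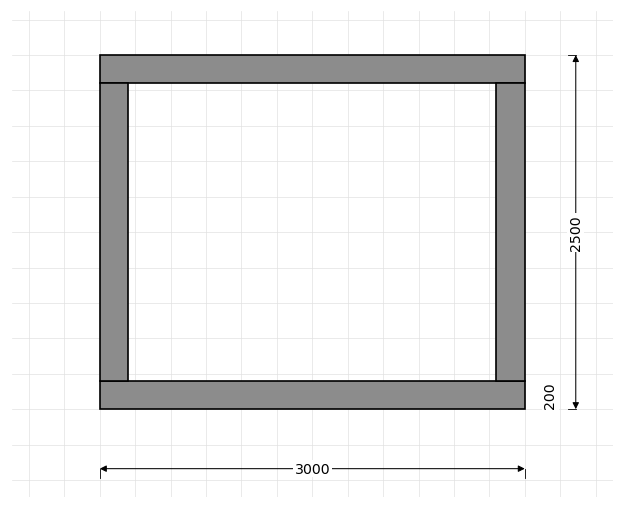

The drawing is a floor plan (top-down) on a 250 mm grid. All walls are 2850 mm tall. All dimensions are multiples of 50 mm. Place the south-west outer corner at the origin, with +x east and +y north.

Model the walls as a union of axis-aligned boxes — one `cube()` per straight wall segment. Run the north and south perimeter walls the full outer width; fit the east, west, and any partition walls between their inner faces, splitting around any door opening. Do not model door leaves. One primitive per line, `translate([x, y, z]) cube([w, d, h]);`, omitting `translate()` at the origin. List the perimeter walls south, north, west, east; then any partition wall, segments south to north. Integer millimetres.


cube([3000, 200, 2850]);
translate([0, 2300, 0]) cube([3000, 200, 2850]);
translate([0, 200, 0]) cube([200, 2100, 2850]);
translate([2800, 200, 0]) cube([200, 2100, 2850]);


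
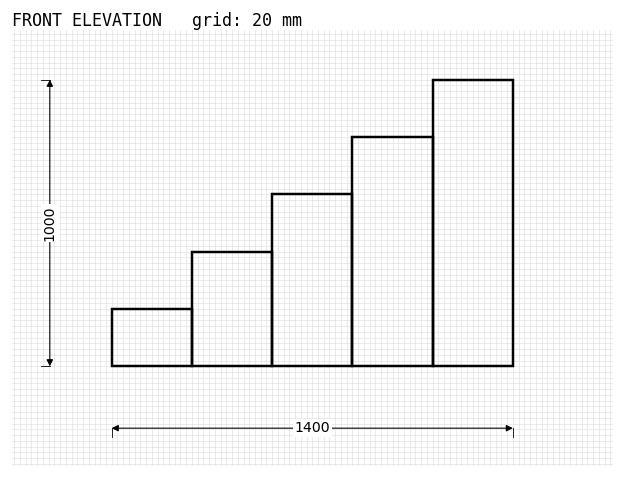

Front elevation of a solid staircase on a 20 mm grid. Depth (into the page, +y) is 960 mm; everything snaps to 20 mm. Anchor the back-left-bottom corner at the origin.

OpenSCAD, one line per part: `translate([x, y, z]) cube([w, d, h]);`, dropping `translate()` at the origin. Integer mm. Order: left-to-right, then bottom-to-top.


cube([280, 960, 200]);
translate([280, 0, 0]) cube([280, 960, 400]);
translate([560, 0, 0]) cube([280, 960, 600]);
translate([840, 0, 0]) cube([280, 960, 800]);
translate([1120, 0, 0]) cube([280, 960, 1000]);
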